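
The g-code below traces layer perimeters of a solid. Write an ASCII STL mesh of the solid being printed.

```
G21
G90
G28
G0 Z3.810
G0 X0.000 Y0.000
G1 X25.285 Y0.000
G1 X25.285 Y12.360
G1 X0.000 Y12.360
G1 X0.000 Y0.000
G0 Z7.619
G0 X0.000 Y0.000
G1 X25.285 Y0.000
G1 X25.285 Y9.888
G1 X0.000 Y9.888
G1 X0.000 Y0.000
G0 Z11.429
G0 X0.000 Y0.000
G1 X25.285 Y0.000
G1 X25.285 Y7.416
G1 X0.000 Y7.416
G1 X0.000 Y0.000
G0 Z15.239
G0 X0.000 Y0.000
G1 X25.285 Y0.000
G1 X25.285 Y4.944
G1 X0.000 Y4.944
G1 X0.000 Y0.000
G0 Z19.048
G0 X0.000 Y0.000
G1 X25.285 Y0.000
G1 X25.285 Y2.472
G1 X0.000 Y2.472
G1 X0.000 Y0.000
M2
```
solid part
  facet normal 0.0000 0.0000 -1.0000
    outer loop
      vertex 25.285 14.832 0.000
      vertex 25.285 0.000 0.000
      vertex 0.000 0.000 0.000
    endloop
  endfacet
  facet normal 0.0000 0.0000 -1.0000
    outer loop
      vertex 0.000 14.832 0.000
      vertex 25.285 14.832 0.000
      vertex 0.000 0.000 0.000
    endloop
  endfacet
  facet normal 0.0000 -1.0000 0.0000
    outer loop
      vertex 0.000 0.000 0.000
      vertex 25.285 0.000 0.000
      vertex 25.285 0.000 22.858
    endloop
  endfacet
  facet normal 0.0000 -1.0000 0.0000
    outer loop
      vertex 0.000 0.000 0.000
      vertex 25.285 0.000 22.858
      vertex 0.000 0.000 22.858
    endloop
  endfacet
  facet normal 0.0000 0.8389 0.5443
    outer loop
      vertex 0.000 0.000 22.858
      vertex 25.285 0.000 22.858
      vertex 25.285 14.832 0.000
    endloop
  endfacet
  facet normal 0.0000 0.8389 0.5443
    outer loop
      vertex 0.000 0.000 22.858
      vertex 25.285 14.832 0.000
      vertex 0.000 14.832 0.000
    endloop
  endfacet
  facet normal -1.0000 0.0000 0.0000
    outer loop
      vertex 0.000 0.000 22.858
      vertex 0.000 14.832 0.000
      vertex 0.000 0.000 0.000
    endloop
  endfacet
  facet normal 1.0000 0.0000 0.0000
    outer loop
      vertex 25.285 0.000 0.000
      vertex 25.285 14.832 0.000
      vertex 25.285 0.000 22.858
    endloop
  endfacet
endsolid part

The G0 Z moves step by Δz≈3.810 mm. The G1 loops shrink linearly with z, so the solid tapers from its base footprint up to z≈22.9. Closing with a flat bottom cap and the tapered top and triangulating gives 8 facets — a wedge (ramp): 25.3 × 14.8 mm base, rising to 22.9 mm along the y=0 edge and sloping linearly to z=0 at y=14.8.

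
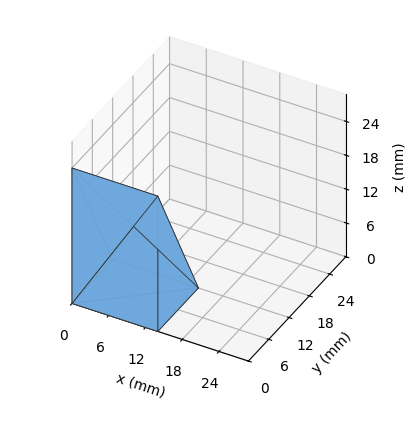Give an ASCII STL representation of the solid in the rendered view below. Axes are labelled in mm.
Reading the render: the shape is a wedge (ramp): 14 × 12 mm base, rising to 24 mm along the y=0 edge and sloping linearly to z=0 at y=12 (dimensions read to the nearest mm from the axis ticks). For the STL, each face is triangulated and given an outward normal.

solid part
  facet normal 0.0000 0.0000 -1.0000
    outer loop
      vertex 14.0 12.0 0.0
      vertex 14.0 0.0 0.0
      vertex 0.0 0.0 0.0
    endloop
  endfacet
  facet normal 0.0000 0.0000 -1.0000
    outer loop
      vertex 0.0 12.0 0.0
      vertex 14.0 12.0 0.0
      vertex 0.0 0.0 0.0
    endloop
  endfacet
  facet normal 0.0000 -1.0000 0.0000
    outer loop
      vertex 0.0 0.0 0.0
      vertex 14.0 0.0 0.0
      vertex 14.0 0.0 24.0
    endloop
  endfacet
  facet normal 0.0000 -1.0000 0.0000
    outer loop
      vertex 0.0 0.0 0.0
      vertex 14.0 0.0 24.0
      vertex 0.0 0.0 24.0
    endloop
  endfacet
  facet normal 0.0000 0.8944 0.4472
    outer loop
      vertex 0.0 0.0 24.0
      vertex 14.0 0.0 24.0
      vertex 14.0 12.0 0.0
    endloop
  endfacet
  facet normal 0.0000 0.8944 0.4472
    outer loop
      vertex 0.0 0.0 24.0
      vertex 14.0 12.0 0.0
      vertex 0.0 12.0 0.0
    endloop
  endfacet
  facet normal -1.0000 0.0000 0.0000
    outer loop
      vertex 0.0 0.0 24.0
      vertex 0.0 12.0 0.0
      vertex 0.0 0.0 0.0
    endloop
  endfacet
  facet normal 1.0000 0.0000 0.0000
    outer loop
      vertex 14.0 0.0 0.0
      vertex 14.0 12.0 0.0
      vertex 14.0 0.0 24.0
    endloop
  endfacet
endsolid part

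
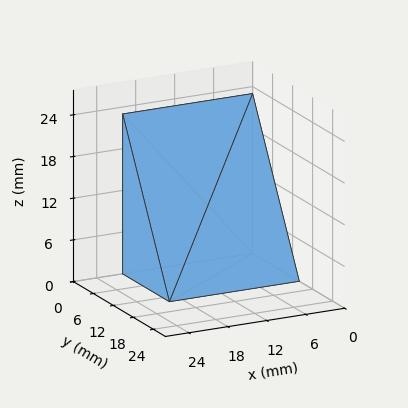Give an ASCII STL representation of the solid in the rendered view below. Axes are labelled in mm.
Reading the render: the shape is a wedge (ramp): 20 × 14 mm base, rising to 23 mm along the y=0 edge and sloping linearly to z=0 at y=14 (dimensions read to the nearest mm from the axis ticks). For the STL, each face is triangulated and given an outward normal.

solid part
  facet normal 0.0000 0.0000 -1.0000
    outer loop
      vertex 20.0 14.0 0.0
      vertex 20.0 0.0 0.0
      vertex 0.0 0.0 0.0
    endloop
  endfacet
  facet normal 0.0000 0.0000 -1.0000
    outer loop
      vertex 0.0 14.0 0.0
      vertex 20.0 14.0 0.0
      vertex 0.0 0.0 0.0
    endloop
  endfacet
  facet normal 0.0000 -1.0000 0.0000
    outer loop
      vertex 0.0 0.0 0.0
      vertex 20.0 0.0 0.0
      vertex 20.0 0.0 23.0
    endloop
  endfacet
  facet normal 0.0000 -1.0000 0.0000
    outer loop
      vertex 0.0 0.0 0.0
      vertex 20.0 0.0 23.0
      vertex 0.0 0.0 23.0
    endloop
  endfacet
  facet normal 0.0000 0.8542 0.5199
    outer loop
      vertex 0.0 0.0 23.0
      vertex 20.0 0.0 23.0
      vertex 20.0 14.0 0.0
    endloop
  endfacet
  facet normal 0.0000 0.8542 0.5199
    outer loop
      vertex 0.0 0.0 23.0
      vertex 20.0 14.0 0.0
      vertex 0.0 14.0 0.0
    endloop
  endfacet
  facet normal -1.0000 0.0000 0.0000
    outer loop
      vertex 0.0 0.0 23.0
      vertex 0.0 14.0 0.0
      vertex 0.0 0.0 0.0
    endloop
  endfacet
  facet normal 1.0000 0.0000 0.0000
    outer loop
      vertex 20.0 0.0 0.0
      vertex 20.0 14.0 0.0
      vertex 20.0 0.0 23.0
    endloop
  endfacet
endsolid part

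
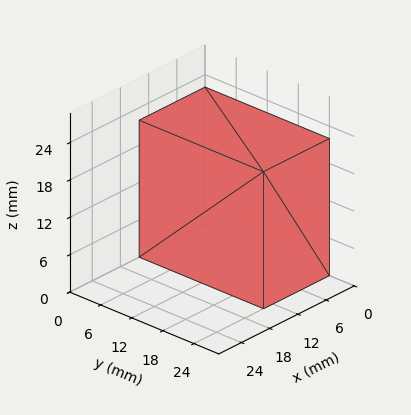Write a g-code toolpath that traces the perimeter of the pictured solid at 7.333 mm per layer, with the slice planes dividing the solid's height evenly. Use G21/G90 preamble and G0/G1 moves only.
Reading the render: the shape is a rectangular box, roughly 14 × 24 mm footprint and 22 mm tall (dimensions read to the nearest mm from the axis ticks). For the g-code, the solid's height is divided into equal slices at the stated Δz and each level perimeter traced with G1 moves after a G0 lift.

; perimeter-only toolpath
G21 ; units = mm
G90 ; absolute positioning
G28 ; home
; layer 1
G0 Z7.333
G0 X0.000 Y0.000
G1 X14.000 Y0.000
G1 X14.000 Y24.000
G1 X0.000 Y24.000
G1 X0.000 Y0.000
; layer 2
G0 Z14.667
G0 X0.000 Y0.000
G1 X14.000 Y0.000
G1 X14.000 Y24.000
G1 X0.000 Y24.000
G1 X0.000 Y0.000
; layer 3
G0 Z22.000
G0 X0.000 Y0.000
G1 X14.000 Y0.000
G1 X14.000 Y24.000
G1 X0.000 Y24.000
G1 X0.000 Y0.000
M2 ; end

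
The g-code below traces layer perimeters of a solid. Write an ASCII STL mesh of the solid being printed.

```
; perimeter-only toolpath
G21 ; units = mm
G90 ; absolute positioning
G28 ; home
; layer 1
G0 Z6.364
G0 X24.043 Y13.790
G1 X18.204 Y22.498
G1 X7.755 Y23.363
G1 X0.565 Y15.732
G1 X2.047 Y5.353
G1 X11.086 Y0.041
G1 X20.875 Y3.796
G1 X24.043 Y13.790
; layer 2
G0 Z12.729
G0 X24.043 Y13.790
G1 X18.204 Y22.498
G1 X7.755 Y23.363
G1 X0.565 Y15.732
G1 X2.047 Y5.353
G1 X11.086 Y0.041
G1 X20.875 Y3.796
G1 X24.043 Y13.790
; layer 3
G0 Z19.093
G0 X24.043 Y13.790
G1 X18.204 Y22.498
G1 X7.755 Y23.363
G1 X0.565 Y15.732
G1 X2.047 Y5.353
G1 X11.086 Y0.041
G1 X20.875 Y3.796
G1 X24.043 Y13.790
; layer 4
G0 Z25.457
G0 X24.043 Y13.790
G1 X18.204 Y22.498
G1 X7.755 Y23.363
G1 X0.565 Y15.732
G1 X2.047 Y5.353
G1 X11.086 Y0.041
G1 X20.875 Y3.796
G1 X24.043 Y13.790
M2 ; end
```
solid part
  facet normal 0.0000 0.0000 -1.0000
    outer loop
      vertex 7.755 23.363 0.000
      vertex 18.204 22.498 0.000
      vertex 24.043 13.790 0.000
    endloop
  endfacet
  facet normal 0.0000 0.0000 -1.0000
    outer loop
      vertex 0.565 15.732 0.000
      vertex 7.755 23.363 0.000
      vertex 24.043 13.790 0.000
    endloop
  endfacet
  facet normal 0.0000 0.0000 -1.0000
    outer loop
      vertex 2.047 5.353 0.000
      vertex 0.565 15.732 0.000
      vertex 24.043 13.790 0.000
    endloop
  endfacet
  facet normal 0.0000 0.0000 -1.0000
    outer loop
      vertex 11.086 0.041 0.000
      vertex 2.047 5.353 0.000
      vertex 24.043 13.790 0.000
    endloop
  endfacet
  facet normal 0.0000 0.0000 -1.0000
    outer loop
      vertex 20.875 3.796 0.000
      vertex 11.086 0.041 0.000
      vertex 24.043 13.790 0.000
    endloop
  endfacet
  facet normal 0.0000 0.0000 1.0000
    outer loop
      vertex 24.043 13.790 25.457
      vertex 18.204 22.498 25.457
      vertex 7.755 23.363 25.457
    endloop
  endfacet
  facet normal 0.0000 0.0000 1.0000
    outer loop
      vertex 24.043 13.790 25.457
      vertex 7.755 23.363 25.457
      vertex 0.565 15.732 25.457
    endloop
  endfacet
  facet normal 0.0000 0.0000 1.0000
    outer loop
      vertex 24.043 13.790 25.457
      vertex 0.565 15.732 25.457
      vertex 2.047 5.353 25.457
    endloop
  endfacet
  facet normal 0.0000 0.0000 1.0000
    outer loop
      vertex 24.043 13.790 25.457
      vertex 2.047 5.353 25.457
      vertex 11.086 0.041 25.457
    endloop
  endfacet
  facet normal 0.0000 0.0000 1.0000
    outer loop
      vertex 24.043 13.790 25.457
      vertex 11.086 0.041 25.457
      vertex 20.875 3.796 25.457
    endloop
  endfacet
  facet normal 0.8306 0.5569 0.0000
    outer loop
      vertex 24.043 13.790 0.000
      vertex 18.204 22.498 0.000
      vertex 18.204 22.498 25.457
    endloop
  endfacet
  facet normal 0.8306 0.5569 0.0000
    outer loop
      vertex 24.043 13.790 0.000
      vertex 18.204 22.498 25.457
      vertex 24.043 13.790 25.457
    endloop
  endfacet
  facet normal 0.0825 0.9966 0.0000
    outer loop
      vertex 18.204 22.498 0.000
      vertex 7.755 23.363 0.000
      vertex 7.755 23.363 25.457
    endloop
  endfacet
  facet normal 0.0825 0.9966 0.0000
    outer loop
      vertex 18.204 22.498 0.000
      vertex 7.755 23.363 25.457
      vertex 18.204 22.498 25.457
    endloop
  endfacet
  facet normal -0.7278 0.6858 0.0000
    outer loop
      vertex 7.755 23.363 0.000
      vertex 0.565 15.732 0.000
      vertex 0.565 15.732 25.457
    endloop
  endfacet
  facet normal -0.7278 0.6858 0.0000
    outer loop
      vertex 7.755 23.363 0.000
      vertex 0.565 15.732 25.457
      vertex 7.755 23.363 25.457
    endloop
  endfacet
  facet normal -0.9900 -0.1414 0.0000
    outer loop
      vertex 0.565 15.732 0.000
      vertex 2.047 5.353 0.000
      vertex 2.047 5.353 25.457
    endloop
  endfacet
  facet normal -0.9900 -0.1414 0.0000
    outer loop
      vertex 0.565 15.732 0.000
      vertex 2.047 5.353 25.457
      vertex 0.565 15.732 25.457
    endloop
  endfacet
  facet normal -0.5067 -0.8621 0.0000
    outer loop
      vertex 2.047 5.353 0.000
      vertex 11.086 0.041 0.000
      vertex 11.086 0.041 25.457
    endloop
  endfacet
  facet normal -0.5067 -0.8621 0.0000
    outer loop
      vertex 2.047 5.353 0.000
      vertex 11.086 0.041 25.457
      vertex 2.047 5.353 25.457
    endloop
  endfacet
  facet normal 0.3581 -0.9337 0.0000
    outer loop
      vertex 11.086 0.041 0.000
      vertex 20.875 3.796 0.000
      vertex 20.875 3.796 25.457
    endloop
  endfacet
  facet normal 0.3581 -0.9337 0.0000
    outer loop
      vertex 11.086 0.041 0.000
      vertex 20.875 3.796 25.457
      vertex 11.086 0.041 25.457
    endloop
  endfacet
  facet normal 0.9533 -0.3022 0.0000
    outer loop
      vertex 20.875 3.796 0.000
      vertex 24.043 13.790 0.000
      vertex 24.043 13.790 25.457
    endloop
  endfacet
  facet normal 0.9533 -0.3022 0.0000
    outer loop
      vertex 20.875 3.796 0.000
      vertex 24.043 13.790 25.457
      vertex 20.875 3.796 25.457
    endloop
  endfacet
endsolid part

The G0 Z moves step by Δz≈6.364 mm. Every layer's G1 loop is the same polygon, so the solid is a straight extrusion of it from z=0 to z≈25.5. Closing with flat bottom and top caps and triangulating gives 24 facets — a regular 7-sided prism (a cylinder approximated with 7 flat sides), circumscribed radius ≈ 12.1 mm, height ≈ 25.5 mm.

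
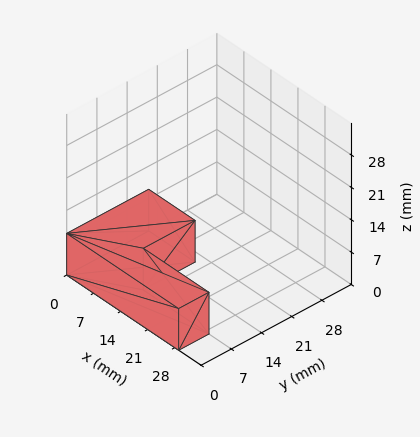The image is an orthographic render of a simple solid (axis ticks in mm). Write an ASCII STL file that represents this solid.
Reading the render: the shape is an L-shaped prism: outer 29 × 19 mm, arm thicknesses ≈ 7 mm (horizontal) and 12 mm (vertical), extruded 9 mm in z (dimensions read to the nearest mm from the axis ticks). For the STL, each face is triangulated and given an outward normal.

solid part
  facet normal 0.0000 0.0000 -1.0000
    outer loop
      vertex 29.00 7.00 0.00
      vertex 29.00 0.00 0.00
      vertex 0.00 0.00 0.00
    endloop
  endfacet
  facet normal 0.0000 0.0000 -1.0000
    outer loop
      vertex 12.00 7.00 0.00
      vertex 29.00 7.00 0.00
      vertex 0.00 0.00 0.00
    endloop
  endfacet
  facet normal 0.0000 0.0000 -1.0000
    outer loop
      vertex 12.00 19.00 0.00
      vertex 12.00 7.00 0.00
      vertex 0.00 0.00 0.00
    endloop
  endfacet
  facet normal 0.0000 0.0000 -1.0000
    outer loop
      vertex 0.00 19.00 0.00
      vertex 12.00 19.00 0.00
      vertex 0.00 0.00 0.00
    endloop
  endfacet
  facet normal 0.0000 0.0000 1.0000
    outer loop
      vertex 0.00 0.00 9.00
      vertex 29.00 0.00 9.00
      vertex 29.00 7.00 9.00
    endloop
  endfacet
  facet normal 0.0000 0.0000 1.0000
    outer loop
      vertex 0.00 0.00 9.00
      vertex 29.00 7.00 9.00
      vertex 12.00 7.00 9.00
    endloop
  endfacet
  facet normal 0.0000 0.0000 1.0000
    outer loop
      vertex 0.00 0.00 9.00
      vertex 12.00 7.00 9.00
      vertex 12.00 19.00 9.00
    endloop
  endfacet
  facet normal 0.0000 0.0000 1.0000
    outer loop
      vertex 0.00 0.00 9.00
      vertex 12.00 19.00 9.00
      vertex 0.00 19.00 9.00
    endloop
  endfacet
  facet normal 0.0000 -1.0000 0.0000
    outer loop
      vertex 0.00 0.00 0.00
      vertex 29.00 0.00 0.00
      vertex 29.00 0.00 9.00
    endloop
  endfacet
  facet normal 0.0000 -1.0000 0.0000
    outer loop
      vertex 0.00 0.00 0.00
      vertex 29.00 0.00 9.00
      vertex 0.00 0.00 9.00
    endloop
  endfacet
  facet normal 1.0000 0.0000 0.0000
    outer loop
      vertex 29.00 0.00 0.00
      vertex 29.00 7.00 0.00
      vertex 29.00 7.00 9.00
    endloop
  endfacet
  facet normal 1.0000 0.0000 0.0000
    outer loop
      vertex 29.00 0.00 0.00
      vertex 29.00 7.00 9.00
      vertex 29.00 0.00 9.00
    endloop
  endfacet
  facet normal 0.0000 1.0000 0.0000
    outer loop
      vertex 29.00 7.00 0.00
      vertex 12.00 7.00 0.00
      vertex 12.00 7.00 9.00
    endloop
  endfacet
  facet normal 0.0000 1.0000 0.0000
    outer loop
      vertex 29.00 7.00 0.00
      vertex 12.00 7.00 9.00
      vertex 29.00 7.00 9.00
    endloop
  endfacet
  facet normal 1.0000 0.0000 0.0000
    outer loop
      vertex 12.00 7.00 0.00
      vertex 12.00 19.00 0.00
      vertex 12.00 19.00 9.00
    endloop
  endfacet
  facet normal 1.0000 0.0000 0.0000
    outer loop
      vertex 12.00 7.00 0.00
      vertex 12.00 19.00 9.00
      vertex 12.00 7.00 9.00
    endloop
  endfacet
  facet normal 0.0000 1.0000 0.0000
    outer loop
      vertex 12.00 19.00 0.00
      vertex 0.00 19.00 0.00
      vertex 0.00 19.00 9.00
    endloop
  endfacet
  facet normal 0.0000 1.0000 0.0000
    outer loop
      vertex 12.00 19.00 0.00
      vertex 0.00 19.00 9.00
      vertex 12.00 19.00 9.00
    endloop
  endfacet
  facet normal -1.0000 0.0000 0.0000
    outer loop
      vertex 0.00 19.00 0.00
      vertex 0.00 0.00 0.00
      vertex 0.00 0.00 9.00
    endloop
  endfacet
  facet normal -1.0000 0.0000 0.0000
    outer loop
      vertex 0.00 19.00 0.00
      vertex 0.00 0.00 9.00
      vertex 0.00 19.00 9.00
    endloop
  endfacet
endsolid part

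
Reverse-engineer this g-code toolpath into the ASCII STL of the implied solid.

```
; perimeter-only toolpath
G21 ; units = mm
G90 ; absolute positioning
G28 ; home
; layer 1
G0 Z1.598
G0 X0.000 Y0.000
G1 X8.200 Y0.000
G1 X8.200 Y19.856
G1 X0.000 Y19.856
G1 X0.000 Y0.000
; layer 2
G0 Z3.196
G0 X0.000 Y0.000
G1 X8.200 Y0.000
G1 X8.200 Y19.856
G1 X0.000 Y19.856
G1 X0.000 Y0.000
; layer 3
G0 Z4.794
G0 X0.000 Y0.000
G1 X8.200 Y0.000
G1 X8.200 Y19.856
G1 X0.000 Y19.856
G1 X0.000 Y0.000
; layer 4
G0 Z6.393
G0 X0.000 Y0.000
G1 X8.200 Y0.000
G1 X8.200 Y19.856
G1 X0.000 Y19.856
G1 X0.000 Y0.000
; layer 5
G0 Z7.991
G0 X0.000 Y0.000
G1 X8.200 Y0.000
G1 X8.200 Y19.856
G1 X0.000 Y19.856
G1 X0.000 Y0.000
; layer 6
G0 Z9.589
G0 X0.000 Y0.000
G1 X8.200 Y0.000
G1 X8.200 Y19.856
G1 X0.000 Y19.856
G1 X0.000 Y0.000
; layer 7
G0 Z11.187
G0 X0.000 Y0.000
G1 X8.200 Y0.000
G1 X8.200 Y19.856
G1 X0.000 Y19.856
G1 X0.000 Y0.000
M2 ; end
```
solid part
  facet normal 0.0000 0.0000 -1.0000
    outer loop
      vertex 8.200 19.856 0.000
      vertex 8.200 0.000 0.000
      vertex 0.000 0.000 0.000
    endloop
  endfacet
  facet normal 0.0000 0.0000 -1.0000
    outer loop
      vertex 0.000 19.856 0.000
      vertex 8.200 19.856 0.000
      vertex 0.000 0.000 0.000
    endloop
  endfacet
  facet normal 0.0000 0.0000 1.0000
    outer loop
      vertex 0.000 0.000 11.187
      vertex 8.200 0.000 11.187
      vertex 8.200 19.856 11.187
    endloop
  endfacet
  facet normal 0.0000 0.0000 1.0000
    outer loop
      vertex 0.000 0.000 11.187
      vertex 8.200 19.856 11.187
      vertex 0.000 19.856 11.187
    endloop
  endfacet
  facet normal 0.0000 -1.0000 0.0000
    outer loop
      vertex 0.000 0.000 0.000
      vertex 8.200 0.000 0.000
      vertex 8.200 0.000 11.187
    endloop
  endfacet
  facet normal 0.0000 -1.0000 0.0000
    outer loop
      vertex 0.000 0.000 0.000
      vertex 8.200 0.000 11.187
      vertex 0.000 0.000 11.187
    endloop
  endfacet
  facet normal 0.0000 1.0000 0.0000
    outer loop
      vertex 8.200 19.856 11.187
      vertex 8.200 19.856 0.000
      vertex 0.000 19.856 0.000
    endloop
  endfacet
  facet normal 0.0000 1.0000 0.0000
    outer loop
      vertex 0.000 19.856 11.187
      vertex 8.200 19.856 11.187
      vertex 0.000 19.856 0.000
    endloop
  endfacet
  facet normal -1.0000 0.0000 0.0000
    outer loop
      vertex 0.000 19.856 11.187
      vertex 0.000 19.856 0.000
      vertex 0.000 0.000 0.000
    endloop
  endfacet
  facet normal -1.0000 0.0000 0.0000
    outer loop
      vertex 0.000 0.000 11.187
      vertex 0.000 19.856 11.187
      vertex 0.000 0.000 0.000
    endloop
  endfacet
  facet normal 1.0000 0.0000 0.0000
    outer loop
      vertex 8.200 0.000 0.000
      vertex 8.200 19.856 0.000
      vertex 8.200 19.856 11.187
    endloop
  endfacet
  facet normal 1.0000 0.0000 0.0000
    outer loop
      vertex 8.200 0.000 0.000
      vertex 8.200 19.856 11.187
      vertex 8.200 0.000 11.187
    endloop
  endfacet
endsolid part

The G0 Z moves step by Δz≈1.598 mm. Every layer's G1 loop is the same polygon, so the solid is a straight extrusion of it from z=0 to z≈11.2. Closing with flat bottom and top caps and triangulating gives 12 facets — a rectangular box, roughly 8.2 × 19.9 mm footprint and 11.2 mm tall.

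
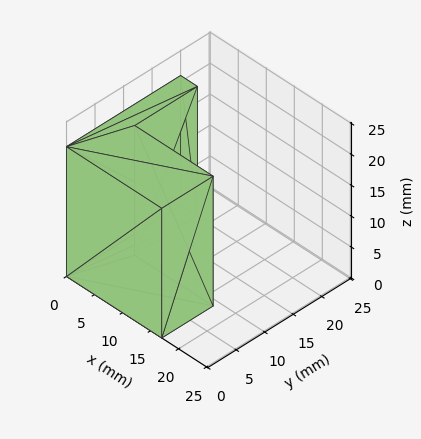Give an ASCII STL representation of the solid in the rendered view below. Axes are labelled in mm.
Reading the render: the shape is an L-shaped prism: outer 17 × 20 mm, arm thicknesses ≈ 9 mm (horizontal) and 3 mm (vertical), extruded 21 mm in z (dimensions read to the nearest mm from the axis ticks). For the STL, each face is triangulated and given an outward normal.

solid part
  facet normal 0.0000 0.0000 -1.0000
    outer loop
      vertex 17.0 9.0 0.0
      vertex 17.0 0.0 0.0
      vertex 0.0 0.0 0.0
    endloop
  endfacet
  facet normal 0.0000 0.0000 -1.0000
    outer loop
      vertex 3.0 9.0 0.0
      vertex 17.0 9.0 0.0
      vertex 0.0 0.0 0.0
    endloop
  endfacet
  facet normal 0.0000 0.0000 -1.0000
    outer loop
      vertex 3.0 20.0 0.0
      vertex 3.0 9.0 0.0
      vertex 0.0 0.0 0.0
    endloop
  endfacet
  facet normal 0.0000 0.0000 -1.0000
    outer loop
      vertex 0.0 20.0 0.0
      vertex 3.0 20.0 0.0
      vertex 0.0 0.0 0.0
    endloop
  endfacet
  facet normal 0.0000 0.0000 1.0000
    outer loop
      vertex 0.0 0.0 21.0
      vertex 17.0 0.0 21.0
      vertex 17.0 9.0 21.0
    endloop
  endfacet
  facet normal 0.0000 0.0000 1.0000
    outer loop
      vertex 0.0 0.0 21.0
      vertex 17.0 9.0 21.0
      vertex 3.0 9.0 21.0
    endloop
  endfacet
  facet normal 0.0000 0.0000 1.0000
    outer loop
      vertex 0.0 0.0 21.0
      vertex 3.0 9.0 21.0
      vertex 3.0 20.0 21.0
    endloop
  endfacet
  facet normal 0.0000 0.0000 1.0000
    outer loop
      vertex 0.0 0.0 21.0
      vertex 3.0 20.0 21.0
      vertex 0.0 20.0 21.0
    endloop
  endfacet
  facet normal 0.0000 -1.0000 0.0000
    outer loop
      vertex 0.0 0.0 0.0
      vertex 17.0 0.0 0.0
      vertex 17.0 0.0 21.0
    endloop
  endfacet
  facet normal 0.0000 -1.0000 0.0000
    outer loop
      vertex 0.0 0.0 0.0
      vertex 17.0 0.0 21.0
      vertex 0.0 0.0 21.0
    endloop
  endfacet
  facet normal 1.0000 0.0000 0.0000
    outer loop
      vertex 17.0 0.0 0.0
      vertex 17.0 9.0 0.0
      vertex 17.0 9.0 21.0
    endloop
  endfacet
  facet normal 1.0000 0.0000 0.0000
    outer loop
      vertex 17.0 0.0 0.0
      vertex 17.0 9.0 21.0
      vertex 17.0 0.0 21.0
    endloop
  endfacet
  facet normal 0.0000 1.0000 0.0000
    outer loop
      vertex 17.0 9.0 0.0
      vertex 3.0 9.0 0.0
      vertex 3.0 9.0 21.0
    endloop
  endfacet
  facet normal 0.0000 1.0000 0.0000
    outer loop
      vertex 17.0 9.0 0.0
      vertex 3.0 9.0 21.0
      vertex 17.0 9.0 21.0
    endloop
  endfacet
  facet normal 1.0000 0.0000 0.0000
    outer loop
      vertex 3.0 9.0 0.0
      vertex 3.0 20.0 0.0
      vertex 3.0 20.0 21.0
    endloop
  endfacet
  facet normal 1.0000 0.0000 0.0000
    outer loop
      vertex 3.0 9.0 0.0
      vertex 3.0 20.0 21.0
      vertex 3.0 9.0 21.0
    endloop
  endfacet
  facet normal 0.0000 1.0000 0.0000
    outer loop
      vertex 3.0 20.0 0.0
      vertex 0.0 20.0 0.0
      vertex 0.0 20.0 21.0
    endloop
  endfacet
  facet normal 0.0000 1.0000 0.0000
    outer loop
      vertex 3.0 20.0 0.0
      vertex 0.0 20.0 21.0
      vertex 3.0 20.0 21.0
    endloop
  endfacet
  facet normal -1.0000 0.0000 0.0000
    outer loop
      vertex 0.0 20.0 0.0
      vertex 0.0 0.0 0.0
      vertex 0.0 0.0 21.0
    endloop
  endfacet
  facet normal -1.0000 0.0000 0.0000
    outer loop
      vertex 0.0 20.0 0.0
      vertex 0.0 0.0 21.0
      vertex 0.0 20.0 21.0
    endloop
  endfacet
endsolid part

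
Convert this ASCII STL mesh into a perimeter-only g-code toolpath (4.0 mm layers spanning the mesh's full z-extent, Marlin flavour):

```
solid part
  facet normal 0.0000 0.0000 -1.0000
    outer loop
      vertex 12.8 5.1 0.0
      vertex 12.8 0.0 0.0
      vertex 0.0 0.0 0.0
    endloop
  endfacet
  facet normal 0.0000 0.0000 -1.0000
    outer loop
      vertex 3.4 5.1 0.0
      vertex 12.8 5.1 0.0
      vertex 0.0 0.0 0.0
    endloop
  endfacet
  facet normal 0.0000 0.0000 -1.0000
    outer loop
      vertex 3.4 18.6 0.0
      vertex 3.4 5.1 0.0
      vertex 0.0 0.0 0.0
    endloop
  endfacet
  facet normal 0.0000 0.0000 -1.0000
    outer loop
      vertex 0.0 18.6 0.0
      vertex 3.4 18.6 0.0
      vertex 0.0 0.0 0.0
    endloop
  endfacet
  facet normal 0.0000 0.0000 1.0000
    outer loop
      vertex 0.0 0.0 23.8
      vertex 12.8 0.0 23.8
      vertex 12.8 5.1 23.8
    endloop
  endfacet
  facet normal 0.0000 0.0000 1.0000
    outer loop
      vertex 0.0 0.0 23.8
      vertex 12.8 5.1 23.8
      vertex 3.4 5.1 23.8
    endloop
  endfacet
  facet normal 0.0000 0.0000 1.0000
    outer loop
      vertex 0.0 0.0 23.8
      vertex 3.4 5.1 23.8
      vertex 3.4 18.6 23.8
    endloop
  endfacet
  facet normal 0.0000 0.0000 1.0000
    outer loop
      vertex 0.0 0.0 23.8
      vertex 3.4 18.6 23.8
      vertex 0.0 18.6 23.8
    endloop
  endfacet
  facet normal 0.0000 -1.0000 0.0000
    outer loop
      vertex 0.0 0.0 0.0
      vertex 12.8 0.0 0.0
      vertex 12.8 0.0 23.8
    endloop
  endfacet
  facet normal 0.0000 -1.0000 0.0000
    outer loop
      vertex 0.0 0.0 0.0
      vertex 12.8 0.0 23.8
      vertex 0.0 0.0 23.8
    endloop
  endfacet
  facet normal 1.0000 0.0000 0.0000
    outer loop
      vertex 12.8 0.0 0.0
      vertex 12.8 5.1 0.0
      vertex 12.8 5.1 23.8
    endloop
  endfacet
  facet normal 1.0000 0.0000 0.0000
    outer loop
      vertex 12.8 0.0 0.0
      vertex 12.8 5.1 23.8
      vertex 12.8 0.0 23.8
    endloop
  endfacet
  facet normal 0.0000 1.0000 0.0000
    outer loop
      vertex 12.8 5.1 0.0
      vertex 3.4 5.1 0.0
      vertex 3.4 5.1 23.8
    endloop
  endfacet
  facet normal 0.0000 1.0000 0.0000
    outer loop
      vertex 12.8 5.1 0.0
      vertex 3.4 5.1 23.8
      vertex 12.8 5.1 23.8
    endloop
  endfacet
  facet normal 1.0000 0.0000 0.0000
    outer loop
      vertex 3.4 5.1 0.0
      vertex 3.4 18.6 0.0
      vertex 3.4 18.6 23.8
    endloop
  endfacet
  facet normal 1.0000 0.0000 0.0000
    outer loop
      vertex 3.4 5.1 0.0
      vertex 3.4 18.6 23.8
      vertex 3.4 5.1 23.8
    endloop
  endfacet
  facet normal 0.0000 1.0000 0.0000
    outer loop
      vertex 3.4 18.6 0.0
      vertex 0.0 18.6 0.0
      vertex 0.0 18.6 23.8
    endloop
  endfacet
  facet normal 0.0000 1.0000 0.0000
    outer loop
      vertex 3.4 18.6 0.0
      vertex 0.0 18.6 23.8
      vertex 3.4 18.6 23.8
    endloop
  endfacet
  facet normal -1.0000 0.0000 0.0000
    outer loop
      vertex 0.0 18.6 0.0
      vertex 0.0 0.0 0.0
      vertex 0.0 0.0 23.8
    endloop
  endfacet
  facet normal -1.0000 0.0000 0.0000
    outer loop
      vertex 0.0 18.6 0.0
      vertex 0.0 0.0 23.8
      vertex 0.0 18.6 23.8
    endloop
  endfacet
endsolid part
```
; perimeter-only toolpath
G21 ; units = mm
G90 ; absolute positioning
G28 ; home
; layer 1
G0 Z4.0
G0 X0.0 Y0.0
G1 X12.8 Y0.0
G1 X12.8 Y5.1
G1 X3.4 Y5.1
G1 X3.4 Y18.6
G1 X0.0 Y18.6
G1 X0.0 Y0.0
; layer 2
G0 Z7.9
G0 X0.0 Y0.0
G1 X12.8 Y0.0
G1 X12.8 Y5.1
G1 X3.4 Y5.1
G1 X3.4 Y18.6
G1 X0.0 Y18.6
G1 X0.0 Y0.0
; layer 3
G0 Z11.9
G0 X0.0 Y0.0
G1 X12.8 Y0.0
G1 X12.8 Y5.1
G1 X3.4 Y5.1
G1 X3.4 Y18.6
G1 X0.0 Y18.6
G1 X0.0 Y0.0
; layer 4
G0 Z15.9
G0 X0.0 Y0.0
G1 X12.8 Y0.0
G1 X12.8 Y5.1
G1 X3.4 Y5.1
G1 X3.4 Y18.6
G1 X0.0 Y18.6
G1 X0.0 Y0.0
; layer 5
G0 Z19.8
G0 X0.0 Y0.0
G1 X12.8 Y0.0
G1 X12.8 Y5.1
G1 X3.4 Y5.1
G1 X3.4 Y18.6
G1 X0.0 Y18.6
G1 X0.0 Y0.0
; layer 6
G0 Z23.8
G0 X0.0 Y0.0
G1 X12.8 Y0.0
G1 X12.8 Y5.1
G1 X3.4 Y5.1
G1 X3.4 Y18.6
G1 X0.0 Y18.6
G1 X0.0 Y0.0
M2 ; end

The solid is an L-shaped prism: outer 12.8 × 18.6 mm, arm thicknesses ≈ 5.1 mm (horizontal) and 3.4 mm (vertical), extruded 23.8 mm in z. Slicing at Δz = 4.0 mm — 6 equal slices spanning the solid's height, so layer i sits at z = i·h/6 — gives 6 non-empty perimeters. Each is a 6-segment closed polygon; G0 lifts to the layer z and rapids to the start vertex, then G1 traces the edges.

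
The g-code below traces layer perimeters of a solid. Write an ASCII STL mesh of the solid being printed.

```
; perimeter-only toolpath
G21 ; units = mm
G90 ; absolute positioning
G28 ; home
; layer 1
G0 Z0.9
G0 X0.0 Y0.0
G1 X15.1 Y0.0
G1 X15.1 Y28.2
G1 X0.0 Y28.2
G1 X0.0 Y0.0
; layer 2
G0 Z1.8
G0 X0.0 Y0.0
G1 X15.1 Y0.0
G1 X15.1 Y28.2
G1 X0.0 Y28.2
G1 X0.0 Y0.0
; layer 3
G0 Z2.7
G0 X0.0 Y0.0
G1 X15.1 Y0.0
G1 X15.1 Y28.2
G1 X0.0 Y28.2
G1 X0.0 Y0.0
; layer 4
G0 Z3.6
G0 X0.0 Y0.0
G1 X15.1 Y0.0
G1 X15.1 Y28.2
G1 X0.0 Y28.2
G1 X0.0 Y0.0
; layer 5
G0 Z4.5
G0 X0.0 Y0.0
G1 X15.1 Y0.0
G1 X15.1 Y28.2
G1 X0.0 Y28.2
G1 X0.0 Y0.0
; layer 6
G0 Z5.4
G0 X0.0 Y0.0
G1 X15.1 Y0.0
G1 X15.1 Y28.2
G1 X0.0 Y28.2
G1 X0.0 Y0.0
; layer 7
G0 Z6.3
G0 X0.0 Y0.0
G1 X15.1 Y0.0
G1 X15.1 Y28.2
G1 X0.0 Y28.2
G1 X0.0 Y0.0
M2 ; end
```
solid part
  facet normal 0.0000 0.0000 -1.0000
    outer loop
      vertex 15.1 28.2 0.0
      vertex 15.1 0.0 0.0
      vertex 0.0 0.0 0.0
    endloop
  endfacet
  facet normal 0.0000 0.0000 -1.0000
    outer loop
      vertex 0.0 28.2 0.0
      vertex 15.1 28.2 0.0
      vertex 0.0 0.0 0.0
    endloop
  endfacet
  facet normal 0.0000 0.0000 1.0000
    outer loop
      vertex 0.0 0.0 6.3
      vertex 15.1 0.0 6.3
      vertex 15.1 28.2 6.3
    endloop
  endfacet
  facet normal 0.0000 0.0000 1.0000
    outer loop
      vertex 0.0 0.0 6.3
      vertex 15.1 28.2 6.3
      vertex 0.0 28.2 6.3
    endloop
  endfacet
  facet normal 0.0000 -1.0000 0.0000
    outer loop
      vertex 0.0 0.0 0.0
      vertex 15.1 0.0 0.0
      vertex 15.1 0.0 6.3
    endloop
  endfacet
  facet normal 0.0000 -1.0000 0.0000
    outer loop
      vertex 0.0 0.0 0.0
      vertex 15.1 0.0 6.3
      vertex 0.0 0.0 6.3
    endloop
  endfacet
  facet normal 0.0000 1.0000 0.0000
    outer loop
      vertex 15.1 28.2 6.3
      vertex 15.1 28.2 0.0
      vertex 0.0 28.2 0.0
    endloop
  endfacet
  facet normal 0.0000 1.0000 0.0000
    outer loop
      vertex 0.0 28.2 6.3
      vertex 15.1 28.2 6.3
      vertex 0.0 28.2 0.0
    endloop
  endfacet
  facet normal -1.0000 0.0000 0.0000
    outer loop
      vertex 0.0 28.2 6.3
      vertex 0.0 28.2 0.0
      vertex 0.0 0.0 0.0
    endloop
  endfacet
  facet normal -1.0000 0.0000 0.0000
    outer loop
      vertex 0.0 0.0 6.3
      vertex 0.0 28.2 6.3
      vertex 0.0 0.0 0.0
    endloop
  endfacet
  facet normal 1.0000 0.0000 0.0000
    outer loop
      vertex 15.1 0.0 0.0
      vertex 15.1 28.2 0.0
      vertex 15.1 28.2 6.3
    endloop
  endfacet
  facet normal 1.0000 0.0000 0.0000
    outer loop
      vertex 15.1 0.0 0.0
      vertex 15.1 28.2 6.3
      vertex 15.1 0.0 6.3
    endloop
  endfacet
endsolid part

The G0 Z moves step by Δz≈0.9 mm. Every layer's G1 loop is the same polygon, so the solid is a straight extrusion of it from z=0 to z≈6.3. Closing with flat bottom and top caps and triangulating gives 12 facets — a rectangular box, roughly 15.1 × 28.2 mm footprint and 6.3 mm tall.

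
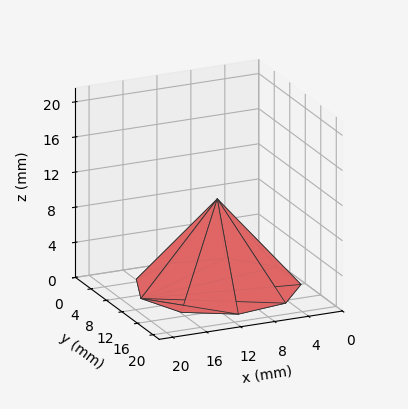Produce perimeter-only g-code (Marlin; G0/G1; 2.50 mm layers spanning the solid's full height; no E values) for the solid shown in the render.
Reading the render: the shape is a regular 9-sided pyramid, base circumscribed radius ≈ 9 mm, apex at z ≈ 10 mm (dimensions read to the nearest mm from the axis ticks). For the g-code, the solid's height is divided into equal slices at the stated Δz and each level perimeter traced with G1 moves after a G0 lift.

; perimeter-only toolpath
G21 ; units = mm
G90 ; absolute positioning
G28 ; home
; layer 1
G0 Z2.50
G0 X15.75 Y9.00
G1 X14.17 Y13.34
G1 X10.17 Y15.64
G1 X5.62 Y14.84
G1 X2.66 Y11.31
G1 X2.66 Y6.69
G1 X5.62 Y3.16
G1 X10.17 Y2.35
G1 X14.17 Y4.66
G1 X15.75 Y9.00
; layer 2
G0 Z5.00
G0 X13.50 Y9.00
G1 X12.45 Y11.89
G1 X9.78 Y13.43
G1 X6.75 Y12.89
G1 X4.77 Y10.54
G1 X4.77 Y7.46
G1 X6.75 Y5.11
G1 X9.78 Y4.57
G1 X12.45 Y6.11
G1 X13.50 Y9.00
; layer 3
G0 Z7.50
G0 X11.25 Y9.00
G1 X10.72 Y10.45
G1 X9.39 Y11.21
G1 X7.88 Y10.95
G1 X6.88 Y9.77
G1 X6.88 Y8.23
G1 X7.88 Y7.05
G1 X9.39 Y6.79
G1 X10.72 Y7.55
G1 X11.25 Y9.00
M2 ; end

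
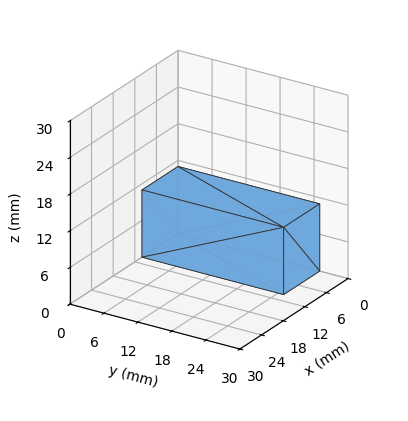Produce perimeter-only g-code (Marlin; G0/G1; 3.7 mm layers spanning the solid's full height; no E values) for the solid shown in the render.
Reading the render: the shape is a rectangular box, roughly 10 × 25 mm footprint and 11 mm tall (dimensions read to the nearest mm from the axis ticks). For the g-code, the solid's height is divided into equal slices at the stated Δz and each level perimeter traced with G1 moves after a G0 lift.

; perimeter-only toolpath
G21 ; units = mm
G90 ; absolute positioning
G28 ; home
; layer 1
G0 Z3.7
G0 X0.0 Y0.0
G1 X10.0 Y0.0
G1 X10.0 Y25.0
G1 X0.0 Y25.0
G1 X0.0 Y0.0
; layer 2
G0 Z7.3
G0 X0.0 Y0.0
G1 X10.0 Y0.0
G1 X10.0 Y25.0
G1 X0.0 Y25.0
G1 X0.0 Y0.0
; layer 3
G0 Z11.0
G0 X0.0 Y0.0
G1 X10.0 Y0.0
G1 X10.0 Y25.0
G1 X0.0 Y25.0
G1 X0.0 Y0.0
M2 ; end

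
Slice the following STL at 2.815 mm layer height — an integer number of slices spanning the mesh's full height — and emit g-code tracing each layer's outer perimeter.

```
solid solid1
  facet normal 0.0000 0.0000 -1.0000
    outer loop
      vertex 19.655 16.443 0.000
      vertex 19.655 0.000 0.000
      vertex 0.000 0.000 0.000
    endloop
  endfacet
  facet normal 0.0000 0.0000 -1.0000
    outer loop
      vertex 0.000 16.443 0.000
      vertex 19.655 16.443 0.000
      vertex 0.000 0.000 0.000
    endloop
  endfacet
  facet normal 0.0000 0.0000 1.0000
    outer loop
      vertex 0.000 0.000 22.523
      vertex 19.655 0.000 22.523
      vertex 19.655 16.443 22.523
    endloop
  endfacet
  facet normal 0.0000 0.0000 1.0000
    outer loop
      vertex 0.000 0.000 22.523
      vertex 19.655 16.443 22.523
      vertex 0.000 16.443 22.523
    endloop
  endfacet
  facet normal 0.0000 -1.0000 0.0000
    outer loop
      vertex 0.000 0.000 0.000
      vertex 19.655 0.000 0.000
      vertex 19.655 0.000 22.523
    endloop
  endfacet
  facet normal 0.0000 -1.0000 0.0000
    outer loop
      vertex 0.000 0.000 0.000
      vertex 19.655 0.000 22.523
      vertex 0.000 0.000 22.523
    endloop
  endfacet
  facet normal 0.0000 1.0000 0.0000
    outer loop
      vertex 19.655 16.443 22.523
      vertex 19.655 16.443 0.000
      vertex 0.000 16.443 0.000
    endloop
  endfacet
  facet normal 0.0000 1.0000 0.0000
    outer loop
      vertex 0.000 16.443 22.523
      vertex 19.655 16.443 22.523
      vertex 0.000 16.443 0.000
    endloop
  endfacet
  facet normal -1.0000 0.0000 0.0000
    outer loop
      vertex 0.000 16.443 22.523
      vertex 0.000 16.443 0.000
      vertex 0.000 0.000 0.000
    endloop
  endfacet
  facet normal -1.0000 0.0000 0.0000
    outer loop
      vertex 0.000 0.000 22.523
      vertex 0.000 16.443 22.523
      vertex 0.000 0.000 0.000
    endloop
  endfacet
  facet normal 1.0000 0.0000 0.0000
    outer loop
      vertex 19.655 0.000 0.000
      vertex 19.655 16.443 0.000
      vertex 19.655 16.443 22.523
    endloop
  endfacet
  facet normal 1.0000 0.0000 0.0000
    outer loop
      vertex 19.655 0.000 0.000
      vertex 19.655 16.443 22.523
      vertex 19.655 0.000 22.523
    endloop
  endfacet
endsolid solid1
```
; perimeter-only toolpath
G21 ; units = mm
G90 ; absolute positioning
G28 ; home
; layer 1
G0 Z2.815
G0 X0.000 Y0.000
G1 X19.655 Y0.000
G1 X19.655 Y16.443
G1 X0.000 Y16.443
G1 X0.000 Y0.000
; layer 2
G0 Z5.631
G0 X0.000 Y0.000
G1 X19.655 Y0.000
G1 X19.655 Y16.443
G1 X0.000 Y16.443
G1 X0.000 Y0.000
; layer 3
G0 Z8.446
G0 X0.000 Y0.000
G1 X19.655 Y0.000
G1 X19.655 Y16.443
G1 X0.000 Y16.443
G1 X0.000 Y0.000
; layer 4
G0 Z11.261
G0 X0.000 Y0.000
G1 X19.655 Y0.000
G1 X19.655 Y16.443
G1 X0.000 Y16.443
G1 X0.000 Y0.000
; layer 5
G0 Z14.077
G0 X0.000 Y0.000
G1 X19.655 Y0.000
G1 X19.655 Y16.443
G1 X0.000 Y16.443
G1 X0.000 Y0.000
; layer 6
G0 Z16.892
G0 X0.000 Y0.000
G1 X19.655 Y0.000
G1 X19.655 Y16.443
G1 X0.000 Y16.443
G1 X0.000 Y0.000
; layer 7
G0 Z19.708
G0 X0.000 Y0.000
G1 X19.655 Y0.000
G1 X19.655 Y16.443
G1 X0.000 Y16.443
G1 X0.000 Y0.000
; layer 8
G0 Z22.523
G0 X0.000 Y0.000
G1 X19.655 Y0.000
G1 X19.655 Y16.443
G1 X0.000 Y16.443
G1 X0.000 Y0.000
M2 ; end

The solid is a rectangular box, roughly 19.7 × 16.4 mm footprint and 22.5 mm tall. Slicing at Δz = 2.815 mm — 8 equal slices spanning the solid's height, so layer i sits at z = i·h/8 — gives 8 non-empty perimeters. Each is a 4-segment closed polygon; G0 lifts to the layer z and rapids to the start vertex, then G1 traces the edges.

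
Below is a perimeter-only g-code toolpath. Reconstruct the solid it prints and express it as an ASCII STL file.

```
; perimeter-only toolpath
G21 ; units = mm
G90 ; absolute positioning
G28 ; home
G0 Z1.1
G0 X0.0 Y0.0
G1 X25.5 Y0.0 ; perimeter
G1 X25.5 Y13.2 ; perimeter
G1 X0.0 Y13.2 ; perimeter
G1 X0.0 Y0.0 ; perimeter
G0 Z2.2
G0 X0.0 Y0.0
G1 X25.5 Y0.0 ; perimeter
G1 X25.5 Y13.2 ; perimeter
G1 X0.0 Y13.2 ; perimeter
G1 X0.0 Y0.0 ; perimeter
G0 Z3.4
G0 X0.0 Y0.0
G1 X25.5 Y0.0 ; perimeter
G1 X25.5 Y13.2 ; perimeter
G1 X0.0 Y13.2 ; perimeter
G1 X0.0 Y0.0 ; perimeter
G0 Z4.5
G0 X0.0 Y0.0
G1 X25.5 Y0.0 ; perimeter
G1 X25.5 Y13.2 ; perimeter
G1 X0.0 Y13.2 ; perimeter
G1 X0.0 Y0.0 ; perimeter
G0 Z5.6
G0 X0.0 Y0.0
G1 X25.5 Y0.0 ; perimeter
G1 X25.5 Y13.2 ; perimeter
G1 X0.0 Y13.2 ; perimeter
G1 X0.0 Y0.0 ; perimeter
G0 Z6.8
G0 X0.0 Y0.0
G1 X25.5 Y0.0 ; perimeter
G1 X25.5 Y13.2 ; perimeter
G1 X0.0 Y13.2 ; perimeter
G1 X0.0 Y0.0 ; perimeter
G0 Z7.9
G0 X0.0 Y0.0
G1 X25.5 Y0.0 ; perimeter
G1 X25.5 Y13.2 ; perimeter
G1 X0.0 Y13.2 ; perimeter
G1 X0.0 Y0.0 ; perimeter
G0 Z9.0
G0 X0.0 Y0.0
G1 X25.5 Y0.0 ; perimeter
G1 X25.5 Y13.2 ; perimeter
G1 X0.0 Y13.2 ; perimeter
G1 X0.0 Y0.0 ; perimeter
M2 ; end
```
solid part
  facet normal 0.0000 0.0000 -1.0000
    outer loop
      vertex 25.5 13.2 0.0
      vertex 25.5 0.0 0.0
      vertex 0.0 0.0 0.0
    endloop
  endfacet
  facet normal 0.0000 0.0000 -1.0000
    outer loop
      vertex 0.0 13.2 0.0
      vertex 25.5 13.2 0.0
      vertex 0.0 0.0 0.0
    endloop
  endfacet
  facet normal 0.0000 0.0000 1.0000
    outer loop
      vertex 0.0 0.0 9.0
      vertex 25.5 0.0 9.0
      vertex 25.5 13.2 9.0
    endloop
  endfacet
  facet normal 0.0000 0.0000 1.0000
    outer loop
      vertex 0.0 0.0 9.0
      vertex 25.5 13.2 9.0
      vertex 0.0 13.2 9.0
    endloop
  endfacet
  facet normal 0.0000 -1.0000 0.0000
    outer loop
      vertex 0.0 0.0 0.0
      vertex 25.5 0.0 0.0
      vertex 25.5 0.0 9.0
    endloop
  endfacet
  facet normal 0.0000 -1.0000 0.0000
    outer loop
      vertex 0.0 0.0 0.0
      vertex 25.5 0.0 9.0
      vertex 0.0 0.0 9.0
    endloop
  endfacet
  facet normal 0.0000 1.0000 0.0000
    outer loop
      vertex 25.5 13.2 9.0
      vertex 25.5 13.2 0.0
      vertex 0.0 13.2 0.0
    endloop
  endfacet
  facet normal 0.0000 1.0000 0.0000
    outer loop
      vertex 0.0 13.2 9.0
      vertex 25.5 13.2 9.0
      vertex 0.0 13.2 0.0
    endloop
  endfacet
  facet normal -1.0000 0.0000 0.0000
    outer loop
      vertex 0.0 13.2 9.0
      vertex 0.0 13.2 0.0
      vertex 0.0 0.0 0.0
    endloop
  endfacet
  facet normal -1.0000 0.0000 0.0000
    outer loop
      vertex 0.0 0.0 9.0
      vertex 0.0 13.2 9.0
      vertex 0.0 0.0 0.0
    endloop
  endfacet
  facet normal 1.0000 0.0000 0.0000
    outer loop
      vertex 25.5 0.0 0.0
      vertex 25.5 13.2 0.0
      vertex 25.5 13.2 9.0
    endloop
  endfacet
  facet normal 1.0000 0.0000 0.0000
    outer loop
      vertex 25.5 0.0 0.0
      vertex 25.5 13.2 9.0
      vertex 25.5 0.0 9.0
    endloop
  endfacet
endsolid part

The G0 Z moves step by Δz≈1.1 mm. Every layer's G1 loop is the same polygon, so the solid is a straight extrusion of it from z=0 to z≈9. Closing with flat bottom and top caps and triangulating gives 12 facets — a rectangular box, roughly 25.5 × 13.2 mm footprint and 9 mm tall.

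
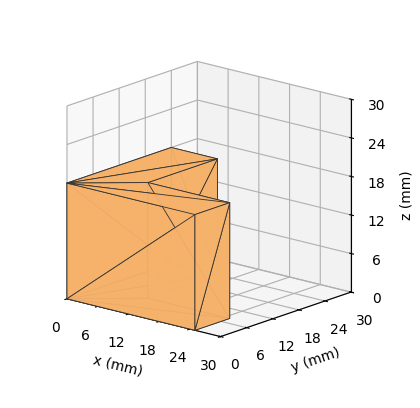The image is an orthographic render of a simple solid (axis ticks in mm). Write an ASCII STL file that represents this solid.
Reading the render: the shape is an L-shaped prism: outer 25 × 24 mm, arm thicknesses ≈ 8 mm (horizontal) and 9 mm (vertical), extruded 18 mm in z (dimensions read to the nearest mm from the axis ticks). For the STL, each face is triangulated and given an outward normal.

solid part
  facet normal 0.0000 0.0000 -1.0000
    outer loop
      vertex 25.0 8.0 0.0
      vertex 25.0 0.0 0.0
      vertex 0.0 0.0 0.0
    endloop
  endfacet
  facet normal 0.0000 0.0000 -1.0000
    outer loop
      vertex 9.0 8.0 0.0
      vertex 25.0 8.0 0.0
      vertex 0.0 0.0 0.0
    endloop
  endfacet
  facet normal 0.0000 0.0000 -1.0000
    outer loop
      vertex 9.0 24.0 0.0
      vertex 9.0 8.0 0.0
      vertex 0.0 0.0 0.0
    endloop
  endfacet
  facet normal 0.0000 0.0000 -1.0000
    outer loop
      vertex 0.0 24.0 0.0
      vertex 9.0 24.0 0.0
      vertex 0.0 0.0 0.0
    endloop
  endfacet
  facet normal 0.0000 0.0000 1.0000
    outer loop
      vertex 0.0 0.0 18.0
      vertex 25.0 0.0 18.0
      vertex 25.0 8.0 18.0
    endloop
  endfacet
  facet normal 0.0000 0.0000 1.0000
    outer loop
      vertex 0.0 0.0 18.0
      vertex 25.0 8.0 18.0
      vertex 9.0 8.0 18.0
    endloop
  endfacet
  facet normal 0.0000 0.0000 1.0000
    outer loop
      vertex 0.0 0.0 18.0
      vertex 9.0 8.0 18.0
      vertex 9.0 24.0 18.0
    endloop
  endfacet
  facet normal 0.0000 0.0000 1.0000
    outer loop
      vertex 0.0 0.0 18.0
      vertex 9.0 24.0 18.0
      vertex 0.0 24.0 18.0
    endloop
  endfacet
  facet normal 0.0000 -1.0000 0.0000
    outer loop
      vertex 0.0 0.0 0.0
      vertex 25.0 0.0 0.0
      vertex 25.0 0.0 18.0
    endloop
  endfacet
  facet normal 0.0000 -1.0000 0.0000
    outer loop
      vertex 0.0 0.0 0.0
      vertex 25.0 0.0 18.0
      vertex 0.0 0.0 18.0
    endloop
  endfacet
  facet normal 1.0000 0.0000 0.0000
    outer loop
      vertex 25.0 0.0 0.0
      vertex 25.0 8.0 0.0
      vertex 25.0 8.0 18.0
    endloop
  endfacet
  facet normal 1.0000 0.0000 0.0000
    outer loop
      vertex 25.0 0.0 0.0
      vertex 25.0 8.0 18.0
      vertex 25.0 0.0 18.0
    endloop
  endfacet
  facet normal 0.0000 1.0000 0.0000
    outer loop
      vertex 25.0 8.0 0.0
      vertex 9.0 8.0 0.0
      vertex 9.0 8.0 18.0
    endloop
  endfacet
  facet normal 0.0000 1.0000 0.0000
    outer loop
      vertex 25.0 8.0 0.0
      vertex 9.0 8.0 18.0
      vertex 25.0 8.0 18.0
    endloop
  endfacet
  facet normal 1.0000 0.0000 0.0000
    outer loop
      vertex 9.0 8.0 0.0
      vertex 9.0 24.0 0.0
      vertex 9.0 24.0 18.0
    endloop
  endfacet
  facet normal 1.0000 0.0000 0.0000
    outer loop
      vertex 9.0 8.0 0.0
      vertex 9.0 24.0 18.0
      vertex 9.0 8.0 18.0
    endloop
  endfacet
  facet normal 0.0000 1.0000 0.0000
    outer loop
      vertex 9.0 24.0 0.0
      vertex 0.0 24.0 0.0
      vertex 0.0 24.0 18.0
    endloop
  endfacet
  facet normal 0.0000 1.0000 0.0000
    outer loop
      vertex 9.0 24.0 0.0
      vertex 0.0 24.0 18.0
      vertex 9.0 24.0 18.0
    endloop
  endfacet
  facet normal -1.0000 0.0000 0.0000
    outer loop
      vertex 0.0 24.0 0.0
      vertex 0.0 0.0 0.0
      vertex 0.0 0.0 18.0
    endloop
  endfacet
  facet normal -1.0000 0.0000 0.0000
    outer loop
      vertex 0.0 24.0 0.0
      vertex 0.0 0.0 18.0
      vertex 0.0 24.0 18.0
    endloop
  endfacet
endsolid part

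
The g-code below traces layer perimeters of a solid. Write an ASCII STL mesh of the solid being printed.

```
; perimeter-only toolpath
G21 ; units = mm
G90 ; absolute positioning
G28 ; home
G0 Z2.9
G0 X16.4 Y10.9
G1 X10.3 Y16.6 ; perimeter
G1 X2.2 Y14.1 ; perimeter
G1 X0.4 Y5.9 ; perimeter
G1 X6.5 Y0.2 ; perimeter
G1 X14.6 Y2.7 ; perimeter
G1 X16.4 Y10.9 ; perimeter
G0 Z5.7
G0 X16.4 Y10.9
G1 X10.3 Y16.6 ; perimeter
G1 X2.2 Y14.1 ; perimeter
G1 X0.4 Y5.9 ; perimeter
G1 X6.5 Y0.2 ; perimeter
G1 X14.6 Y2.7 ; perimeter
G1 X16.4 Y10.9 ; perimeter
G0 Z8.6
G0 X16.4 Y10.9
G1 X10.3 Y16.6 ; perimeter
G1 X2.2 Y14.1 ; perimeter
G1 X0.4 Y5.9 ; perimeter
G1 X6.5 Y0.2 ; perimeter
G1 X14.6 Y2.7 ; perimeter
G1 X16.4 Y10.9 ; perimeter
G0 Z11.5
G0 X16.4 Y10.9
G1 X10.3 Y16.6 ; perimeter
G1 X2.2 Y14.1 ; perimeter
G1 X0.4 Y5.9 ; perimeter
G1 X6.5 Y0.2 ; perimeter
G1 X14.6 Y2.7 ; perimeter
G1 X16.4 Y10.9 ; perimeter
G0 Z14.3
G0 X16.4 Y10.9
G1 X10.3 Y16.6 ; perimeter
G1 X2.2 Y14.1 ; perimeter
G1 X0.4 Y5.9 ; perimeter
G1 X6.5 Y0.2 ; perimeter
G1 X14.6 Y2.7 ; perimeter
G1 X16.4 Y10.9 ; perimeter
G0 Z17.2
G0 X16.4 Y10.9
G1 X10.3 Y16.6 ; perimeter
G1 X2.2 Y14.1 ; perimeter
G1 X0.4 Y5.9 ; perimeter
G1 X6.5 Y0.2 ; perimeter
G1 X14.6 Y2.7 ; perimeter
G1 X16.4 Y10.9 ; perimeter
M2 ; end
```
solid part
  facet normal 0.0000 0.0000 -1.0000
    outer loop
      vertex 2.2 14.1 0.0
      vertex 10.3 16.6 0.0
      vertex 16.4 10.9 0.0
    endloop
  endfacet
  facet normal 0.0000 0.0000 -1.0000
    outer loop
      vertex 0.4 5.9 0.0
      vertex 2.2 14.1 0.0
      vertex 16.4 10.9 0.0
    endloop
  endfacet
  facet normal 0.0000 0.0000 -1.0000
    outer loop
      vertex 6.5 0.2 0.0
      vertex 0.4 5.9 0.0
      vertex 16.4 10.9 0.0
    endloop
  endfacet
  facet normal 0.0000 0.0000 -1.0000
    outer loop
      vertex 14.6 2.7 0.0
      vertex 6.5 0.2 0.0
      vertex 16.4 10.9 0.0
    endloop
  endfacet
  facet normal 0.0000 0.0000 1.0000
    outer loop
      vertex 16.4 10.9 17.2
      vertex 10.3 16.6 17.2
      vertex 2.2 14.1 17.2
    endloop
  endfacet
  facet normal 0.0000 0.0000 1.0000
    outer loop
      vertex 16.4 10.9 17.2
      vertex 2.2 14.1 17.2
      vertex 0.4 5.9 17.2
    endloop
  endfacet
  facet normal 0.0000 0.0000 1.0000
    outer loop
      vertex 16.4 10.9 17.2
      vertex 0.4 5.9 17.2
      vertex 6.5 0.2 17.2
    endloop
  endfacet
  facet normal 0.0000 0.0000 1.0000
    outer loop
      vertex 16.4 10.9 17.2
      vertex 6.5 0.2 17.2
      vertex 14.6 2.7 17.2
    endloop
  endfacet
  facet normal 0.6827 0.7307 0.0000
    outer loop
      vertex 16.4 10.9 0.0
      vertex 10.3 16.6 0.0
      vertex 10.3 16.6 17.2
    endloop
  endfacet
  facet normal 0.6827 0.7307 0.0000
    outer loop
      vertex 16.4 10.9 0.0
      vertex 10.3 16.6 17.2
      vertex 16.4 10.9 17.2
    endloop
  endfacet
  facet normal -0.2949 0.9555 0.0000
    outer loop
      vertex 10.3 16.6 0.0
      vertex 2.2 14.1 0.0
      vertex 2.2 14.1 17.2
    endloop
  endfacet
  facet normal -0.2949 0.9555 0.0000
    outer loop
      vertex 10.3 16.6 0.0
      vertex 2.2 14.1 17.2
      vertex 10.3 16.6 17.2
    endloop
  endfacet
  facet normal -0.9767 0.2144 0.0000
    outer loop
      vertex 2.2 14.1 0.0
      vertex 0.4 5.9 0.0
      vertex 0.4 5.9 17.2
    endloop
  endfacet
  facet normal -0.9767 0.2144 0.0000
    outer loop
      vertex 2.2 14.1 0.0
      vertex 0.4 5.9 17.2
      vertex 2.2 14.1 17.2
    endloop
  endfacet
  facet normal -0.6827 -0.7307 0.0000
    outer loop
      vertex 0.4 5.9 0.0
      vertex 6.5 0.2 0.0
      vertex 6.5 0.2 17.2
    endloop
  endfacet
  facet normal -0.6827 -0.7307 0.0000
    outer loop
      vertex 0.4 5.9 0.0
      vertex 6.5 0.2 17.2
      vertex 0.4 5.9 17.2
    endloop
  endfacet
  facet normal 0.2949 -0.9555 0.0000
    outer loop
      vertex 6.5 0.2 0.0
      vertex 14.6 2.7 0.0
      vertex 14.6 2.7 17.2
    endloop
  endfacet
  facet normal 0.2949 -0.9555 0.0000
    outer loop
      vertex 6.5 0.2 0.0
      vertex 14.6 2.7 17.2
      vertex 6.5 0.2 17.2
    endloop
  endfacet
  facet normal 0.9767 -0.2144 0.0000
    outer loop
      vertex 14.6 2.7 0.0
      vertex 16.4 10.9 0.0
      vertex 16.4 10.9 17.2
    endloop
  endfacet
  facet normal 0.9767 -0.2144 0.0000
    outer loop
      vertex 14.6 2.7 0.0
      vertex 16.4 10.9 17.2
      vertex 14.6 2.7 17.2
    endloop
  endfacet
endsolid part

The G0 Z moves step by Δz≈2.9 mm. Every layer's G1 loop is the same polygon, so the solid is a straight extrusion of it from z=0 to z≈17.2. Closing with flat bottom and top caps and triangulating gives 20 facets — a regular 6-sided prism (a cylinder approximated with 6 flat sides), circumscribed radius ≈ 8.4 mm, height ≈ 17.2 mm.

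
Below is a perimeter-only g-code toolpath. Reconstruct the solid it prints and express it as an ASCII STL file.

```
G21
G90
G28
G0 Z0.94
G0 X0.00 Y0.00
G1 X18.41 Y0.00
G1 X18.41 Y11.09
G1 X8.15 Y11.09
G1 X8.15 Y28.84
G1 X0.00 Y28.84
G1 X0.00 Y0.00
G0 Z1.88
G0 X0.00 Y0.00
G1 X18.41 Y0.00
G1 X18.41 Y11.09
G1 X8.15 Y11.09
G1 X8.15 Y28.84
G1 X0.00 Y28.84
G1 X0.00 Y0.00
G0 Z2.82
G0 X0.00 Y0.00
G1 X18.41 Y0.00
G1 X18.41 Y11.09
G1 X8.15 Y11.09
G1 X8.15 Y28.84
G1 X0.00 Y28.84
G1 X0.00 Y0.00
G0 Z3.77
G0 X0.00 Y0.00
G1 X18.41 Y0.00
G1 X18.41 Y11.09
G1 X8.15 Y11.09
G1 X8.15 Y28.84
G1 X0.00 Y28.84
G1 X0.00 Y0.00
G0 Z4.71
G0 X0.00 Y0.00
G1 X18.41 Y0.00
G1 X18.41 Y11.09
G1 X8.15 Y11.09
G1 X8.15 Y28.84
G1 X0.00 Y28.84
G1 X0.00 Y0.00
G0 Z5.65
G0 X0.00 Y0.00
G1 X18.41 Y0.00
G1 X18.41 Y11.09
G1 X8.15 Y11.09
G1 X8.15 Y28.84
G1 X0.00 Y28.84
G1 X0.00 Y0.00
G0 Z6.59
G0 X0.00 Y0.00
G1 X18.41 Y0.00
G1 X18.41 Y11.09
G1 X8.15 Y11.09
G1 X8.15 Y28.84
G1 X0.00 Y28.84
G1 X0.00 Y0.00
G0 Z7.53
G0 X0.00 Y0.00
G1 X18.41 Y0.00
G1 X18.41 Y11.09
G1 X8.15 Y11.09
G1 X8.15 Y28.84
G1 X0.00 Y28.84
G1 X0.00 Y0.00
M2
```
solid part
  facet normal 0.0000 0.0000 -1.0000
    outer loop
      vertex 18.41 11.09 0.00
      vertex 18.41 0.00 0.00
      vertex 0.00 0.00 0.00
    endloop
  endfacet
  facet normal 0.0000 0.0000 -1.0000
    outer loop
      vertex 8.15 11.09 0.00
      vertex 18.41 11.09 0.00
      vertex 0.00 0.00 0.00
    endloop
  endfacet
  facet normal 0.0000 0.0000 -1.0000
    outer loop
      vertex 8.15 28.84 0.00
      vertex 8.15 11.09 0.00
      vertex 0.00 0.00 0.00
    endloop
  endfacet
  facet normal 0.0000 0.0000 -1.0000
    outer loop
      vertex 0.00 28.84 0.00
      vertex 8.15 28.84 0.00
      vertex 0.00 0.00 0.00
    endloop
  endfacet
  facet normal 0.0000 0.0000 1.0000
    outer loop
      vertex 0.00 0.00 7.53
      vertex 18.41 0.00 7.53
      vertex 18.41 11.09 7.53
    endloop
  endfacet
  facet normal 0.0000 0.0000 1.0000
    outer loop
      vertex 0.00 0.00 7.53
      vertex 18.41 11.09 7.53
      vertex 8.15 11.09 7.53
    endloop
  endfacet
  facet normal 0.0000 0.0000 1.0000
    outer loop
      vertex 0.00 0.00 7.53
      vertex 8.15 11.09 7.53
      vertex 8.15 28.84 7.53
    endloop
  endfacet
  facet normal 0.0000 0.0000 1.0000
    outer loop
      vertex 0.00 0.00 7.53
      vertex 8.15 28.84 7.53
      vertex 0.00 28.84 7.53
    endloop
  endfacet
  facet normal 0.0000 -1.0000 0.0000
    outer loop
      vertex 0.00 0.00 0.00
      vertex 18.41 0.00 0.00
      vertex 18.41 0.00 7.53
    endloop
  endfacet
  facet normal 0.0000 -1.0000 0.0000
    outer loop
      vertex 0.00 0.00 0.00
      vertex 18.41 0.00 7.53
      vertex 0.00 0.00 7.53
    endloop
  endfacet
  facet normal 1.0000 0.0000 0.0000
    outer loop
      vertex 18.41 0.00 0.00
      vertex 18.41 11.09 0.00
      vertex 18.41 11.09 7.53
    endloop
  endfacet
  facet normal 1.0000 0.0000 0.0000
    outer loop
      vertex 18.41 0.00 0.00
      vertex 18.41 11.09 7.53
      vertex 18.41 0.00 7.53
    endloop
  endfacet
  facet normal 0.0000 1.0000 0.0000
    outer loop
      vertex 18.41 11.09 0.00
      vertex 8.15 11.09 0.00
      vertex 8.15 11.09 7.53
    endloop
  endfacet
  facet normal 0.0000 1.0000 0.0000
    outer loop
      vertex 18.41 11.09 0.00
      vertex 8.15 11.09 7.53
      vertex 18.41 11.09 7.53
    endloop
  endfacet
  facet normal 1.0000 0.0000 0.0000
    outer loop
      vertex 8.15 11.09 0.00
      vertex 8.15 28.84 0.00
      vertex 8.15 28.84 7.53
    endloop
  endfacet
  facet normal 1.0000 0.0000 0.0000
    outer loop
      vertex 8.15 11.09 0.00
      vertex 8.15 28.84 7.53
      vertex 8.15 11.09 7.53
    endloop
  endfacet
  facet normal 0.0000 1.0000 0.0000
    outer loop
      vertex 8.15 28.84 0.00
      vertex 0.00 28.84 0.00
      vertex 0.00 28.84 7.53
    endloop
  endfacet
  facet normal 0.0000 1.0000 0.0000
    outer loop
      vertex 8.15 28.84 0.00
      vertex 0.00 28.84 7.53
      vertex 8.15 28.84 7.53
    endloop
  endfacet
  facet normal -1.0000 0.0000 0.0000
    outer loop
      vertex 0.00 28.84 0.00
      vertex 0.00 0.00 0.00
      vertex 0.00 0.00 7.53
    endloop
  endfacet
  facet normal -1.0000 0.0000 0.0000
    outer loop
      vertex 0.00 28.84 0.00
      vertex 0.00 0.00 7.53
      vertex 0.00 28.84 7.53
    endloop
  endfacet
endsolid part

The G0 Z moves step by Δz≈0.94 mm. Every layer's G1 loop is the same polygon, so the solid is a straight extrusion of it from z=0 to z≈7.53. Closing with flat bottom and top caps and triangulating gives 20 facets — an L-shaped prism: outer 18.4 × 28.8 mm, arm thicknesses ≈ 11.1 mm (horizontal) and 8.15 mm (vertical), extruded 7.53 mm in z.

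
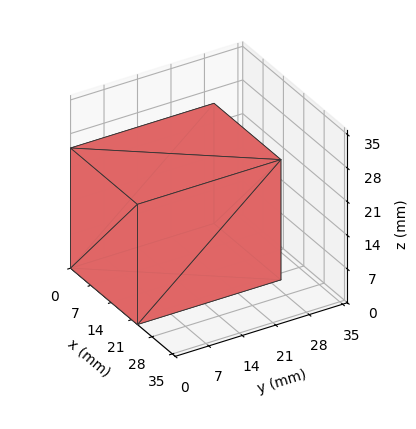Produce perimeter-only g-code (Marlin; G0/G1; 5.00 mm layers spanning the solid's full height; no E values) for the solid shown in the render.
Reading the render: the shape is a rectangular box, roughly 23 × 30 mm footprint and 25 mm tall (dimensions read to the nearest mm from the axis ticks). For the g-code, the solid's height is divided into equal slices at the stated Δz and each level perimeter traced with G1 moves after a G0 lift.

; perimeter-only toolpath
G21 ; units = mm
G90 ; absolute positioning
G28 ; home
; layer 1
G0 Z5.00
G0 X0.00 Y0.00
G1 X23.00 Y0.00
G1 X23.00 Y30.00
G1 X0.00 Y30.00
G1 X0.00 Y0.00
; layer 2
G0 Z10.00
G0 X0.00 Y0.00
G1 X23.00 Y0.00
G1 X23.00 Y30.00
G1 X0.00 Y30.00
G1 X0.00 Y0.00
; layer 3
G0 Z15.00
G0 X0.00 Y0.00
G1 X23.00 Y0.00
G1 X23.00 Y30.00
G1 X0.00 Y30.00
G1 X0.00 Y0.00
; layer 4
G0 Z20.00
G0 X0.00 Y0.00
G1 X23.00 Y0.00
G1 X23.00 Y30.00
G1 X0.00 Y30.00
G1 X0.00 Y0.00
; layer 5
G0 Z25.00
G0 X0.00 Y0.00
G1 X23.00 Y0.00
G1 X23.00 Y30.00
G1 X0.00 Y30.00
G1 X0.00 Y0.00
M2 ; end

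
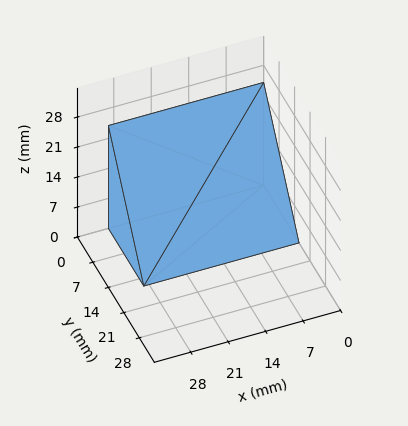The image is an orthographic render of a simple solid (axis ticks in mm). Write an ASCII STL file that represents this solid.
Reading the render: the shape is a wedge (ramp): 29 × 16 mm base, rising to 24 mm along the y=0 edge and sloping linearly to z=0 at y=16 (dimensions read to the nearest mm from the axis ticks). For the STL, each face is triangulated and given an outward normal.

solid part
  facet normal 0.0000 0.0000 -1.0000
    outer loop
      vertex 29.0 16.0 0.0
      vertex 29.0 0.0 0.0
      vertex 0.0 0.0 0.0
    endloop
  endfacet
  facet normal 0.0000 0.0000 -1.0000
    outer loop
      vertex 0.0 16.0 0.0
      vertex 29.0 16.0 0.0
      vertex 0.0 0.0 0.0
    endloop
  endfacet
  facet normal 0.0000 -1.0000 0.0000
    outer loop
      vertex 0.0 0.0 0.0
      vertex 29.0 0.0 0.0
      vertex 29.0 0.0 24.0
    endloop
  endfacet
  facet normal 0.0000 -1.0000 0.0000
    outer loop
      vertex 0.0 0.0 0.0
      vertex 29.0 0.0 24.0
      vertex 0.0 0.0 24.0
    endloop
  endfacet
  facet normal 0.0000 0.8321 0.5547
    outer loop
      vertex 0.0 0.0 24.0
      vertex 29.0 0.0 24.0
      vertex 29.0 16.0 0.0
    endloop
  endfacet
  facet normal 0.0000 0.8321 0.5547
    outer loop
      vertex 0.0 0.0 24.0
      vertex 29.0 16.0 0.0
      vertex 0.0 16.0 0.0
    endloop
  endfacet
  facet normal -1.0000 0.0000 0.0000
    outer loop
      vertex 0.0 0.0 24.0
      vertex 0.0 16.0 0.0
      vertex 0.0 0.0 0.0
    endloop
  endfacet
  facet normal 1.0000 0.0000 0.0000
    outer loop
      vertex 29.0 0.0 0.0
      vertex 29.0 16.0 0.0
      vertex 29.0 0.0 24.0
    endloop
  endfacet
endsolid part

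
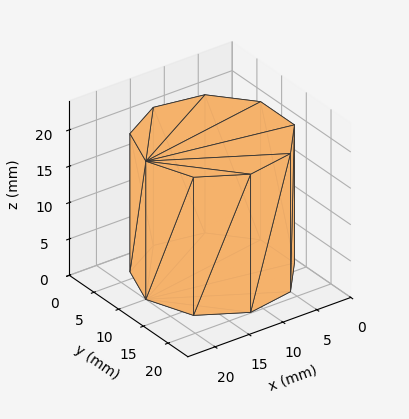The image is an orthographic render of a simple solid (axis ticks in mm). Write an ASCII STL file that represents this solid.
Reading the render: the shape is a regular 9-sided prism (a cylinder approximated with 9 flat sides), circumscribed radius ≈ 10 mm, height ≈ 19 mm (dimensions read to the nearest mm from the axis ticks). For the STL, each face is triangulated and given an outward normal.

solid part
  facet normal 0.0000 0.0000 -1.0000
    outer loop
      vertex 11.736 19.848 0.000
      vertex 17.660 16.428 0.000
      vertex 20.000 10.000 0.000
    endloop
  endfacet
  facet normal 0.0000 0.0000 -1.0000
    outer loop
      vertex 5.000 18.660 0.000
      vertex 11.736 19.848 0.000
      vertex 20.000 10.000 0.000
    endloop
  endfacet
  facet normal 0.0000 0.0000 -1.0000
    outer loop
      vertex 0.603 13.420 0.000
      vertex 5.000 18.660 0.000
      vertex 20.000 10.000 0.000
    endloop
  endfacet
  facet normal 0.0000 0.0000 -1.0000
    outer loop
      vertex 0.603 6.580 0.000
      vertex 0.603 13.420 0.000
      vertex 20.000 10.000 0.000
    endloop
  endfacet
  facet normal 0.0000 0.0000 -1.0000
    outer loop
      vertex 5.000 1.340 0.000
      vertex 0.603 6.580 0.000
      vertex 20.000 10.000 0.000
    endloop
  endfacet
  facet normal 0.0000 0.0000 -1.0000
    outer loop
      vertex 11.736 0.152 0.000
      vertex 5.000 1.340 0.000
      vertex 20.000 10.000 0.000
    endloop
  endfacet
  facet normal 0.0000 0.0000 -1.0000
    outer loop
      vertex 17.660 3.572 0.000
      vertex 11.736 0.152 0.000
      vertex 20.000 10.000 0.000
    endloop
  endfacet
  facet normal 0.0000 0.0000 1.0000
    outer loop
      vertex 20.000 10.000 19.000
      vertex 17.660 16.428 19.000
      vertex 11.736 19.848 19.000
    endloop
  endfacet
  facet normal 0.0000 0.0000 1.0000
    outer loop
      vertex 20.000 10.000 19.000
      vertex 11.736 19.848 19.000
      vertex 5.000 18.660 19.000
    endloop
  endfacet
  facet normal 0.0000 0.0000 1.0000
    outer loop
      vertex 20.000 10.000 19.000
      vertex 5.000 18.660 19.000
      vertex 0.603 13.420 19.000
    endloop
  endfacet
  facet normal 0.0000 0.0000 1.0000
    outer loop
      vertex 20.000 10.000 19.000
      vertex 0.603 13.420 19.000
      vertex 0.603 6.580 19.000
    endloop
  endfacet
  facet normal 0.0000 0.0000 1.0000
    outer loop
      vertex 20.000 10.000 19.000
      vertex 0.603 6.580 19.000
      vertex 5.000 1.340 19.000
    endloop
  endfacet
  facet normal 0.0000 0.0000 1.0000
    outer loop
      vertex 20.000 10.000 19.000
      vertex 5.000 1.340 19.000
      vertex 11.736 0.152 19.000
    endloop
  endfacet
  facet normal 0.0000 0.0000 1.0000
    outer loop
      vertex 20.000 10.000 19.000
      vertex 11.736 0.152 19.000
      vertex 17.660 3.572 19.000
    endloop
  endfacet
  facet normal 0.9397 0.3421 0.0000
    outer loop
      vertex 20.000 10.000 0.000
      vertex 17.660 16.428 0.000
      vertex 17.660 16.428 19.000
    endloop
  endfacet
  facet normal 0.9397 0.3421 0.0000
    outer loop
      vertex 20.000 10.000 0.000
      vertex 17.660 16.428 19.000
      vertex 20.000 10.000 19.000
    endloop
  endfacet
  facet normal 0.5000 0.8660 0.0000
    outer loop
      vertex 17.660 16.428 0.000
      vertex 11.736 19.848 0.000
      vertex 11.736 19.848 19.000
    endloop
  endfacet
  facet normal 0.5000 0.8660 0.0000
    outer loop
      vertex 17.660 16.428 0.000
      vertex 11.736 19.848 19.000
      vertex 17.660 16.428 19.000
    endloop
  endfacet
  facet normal -0.1737 0.9848 0.0000
    outer loop
      vertex 11.736 19.848 0.000
      vertex 5.000 18.660 0.000
      vertex 5.000 18.660 19.000
    endloop
  endfacet
  facet normal -0.1737 0.9848 0.0000
    outer loop
      vertex 11.736 19.848 0.000
      vertex 5.000 18.660 19.000
      vertex 11.736 19.848 19.000
    endloop
  endfacet
  facet normal -0.7660 0.6428 0.0000
    outer loop
      vertex 5.000 18.660 0.000
      vertex 0.603 13.420 0.000
      vertex 0.603 13.420 19.000
    endloop
  endfacet
  facet normal -0.7660 0.6428 0.0000
    outer loop
      vertex 5.000 18.660 0.000
      vertex 0.603 13.420 19.000
      vertex 5.000 18.660 19.000
    endloop
  endfacet
  facet normal -1.0000 0.0000 0.0000
    outer loop
      vertex 0.603 13.420 0.000
      vertex 0.603 6.580 0.000
      vertex 0.603 6.580 19.000
    endloop
  endfacet
  facet normal -1.0000 0.0000 0.0000
    outer loop
      vertex 0.603 13.420 0.000
      vertex 0.603 6.580 19.000
      vertex 0.603 13.420 19.000
    endloop
  endfacet
  facet normal -0.7660 -0.6428 0.0000
    outer loop
      vertex 0.603 6.580 0.000
      vertex 5.000 1.340 0.000
      vertex 5.000 1.340 19.000
    endloop
  endfacet
  facet normal -0.7660 -0.6428 0.0000
    outer loop
      vertex 0.603 6.580 0.000
      vertex 5.000 1.340 19.000
      vertex 0.603 6.580 19.000
    endloop
  endfacet
  facet normal -0.1737 -0.9848 0.0000
    outer loop
      vertex 5.000 1.340 0.000
      vertex 11.736 0.152 0.000
      vertex 11.736 0.152 19.000
    endloop
  endfacet
  facet normal -0.1737 -0.9848 0.0000
    outer loop
      vertex 5.000 1.340 0.000
      vertex 11.736 0.152 19.000
      vertex 5.000 1.340 19.000
    endloop
  endfacet
  facet normal 0.5000 -0.8660 0.0000
    outer loop
      vertex 11.736 0.152 0.000
      vertex 17.660 3.572 0.000
      vertex 17.660 3.572 19.000
    endloop
  endfacet
  facet normal 0.5000 -0.8660 0.0000
    outer loop
      vertex 11.736 0.152 0.000
      vertex 17.660 3.572 19.000
      vertex 11.736 0.152 19.000
    endloop
  endfacet
  facet normal 0.9397 -0.3421 0.0000
    outer loop
      vertex 17.660 3.572 0.000
      vertex 20.000 10.000 0.000
      vertex 20.000 10.000 19.000
    endloop
  endfacet
  facet normal 0.9397 -0.3421 0.0000
    outer loop
      vertex 17.660 3.572 0.000
      vertex 20.000 10.000 19.000
      vertex 17.660 3.572 19.000
    endloop
  endfacet
endsolid part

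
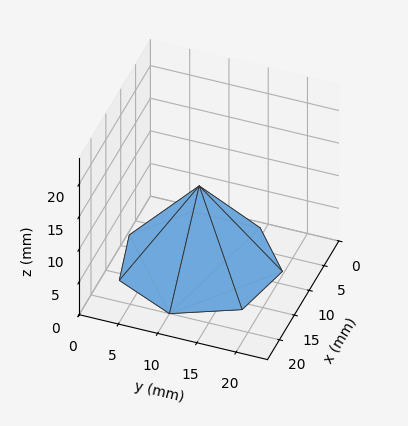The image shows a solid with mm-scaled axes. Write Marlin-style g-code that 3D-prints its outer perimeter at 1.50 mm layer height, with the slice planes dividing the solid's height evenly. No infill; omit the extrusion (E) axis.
Reading the render: the shape is a regular 7-sided pyramid, base circumscribed radius ≈ 10 mm, apex at z ≈ 12 mm (dimensions read to the nearest mm from the axis ticks). For the g-code, the solid's height is divided into equal slices at the stated Δz and each level perimeter traced with G1 moves after a G0 lift.

; perimeter-only toolpath
G21 ; units = mm
G90 ; absolute positioning
G28 ; home
; layer 1
G0 Z1.50
G0 X18.75 Y10.00
G1 X15.45 Y16.84
G1 X8.05 Y18.53
G1 X2.12 Y13.80
G1 X2.12 Y6.20
G1 X8.05 Y1.47
G1 X15.45 Y3.16
G1 X18.75 Y10.00
; layer 2
G0 Z3.00
G0 X17.50 Y10.00
G1 X14.67 Y15.87
G1 X8.33 Y17.31
G1 X3.24 Y13.25
G1 X3.24 Y6.75
G1 X8.33 Y2.69
G1 X14.67 Y4.13
G1 X17.50 Y10.00
; layer 3
G0 Z4.50
G0 X16.25 Y10.00
G1 X13.89 Y14.89
G1 X8.61 Y16.09
G1 X4.37 Y12.71
G1 X4.37 Y7.29
G1 X8.61 Y3.91
G1 X13.89 Y5.11
G1 X16.25 Y10.00
; layer 4
G0 Z6.00
G0 X15.00 Y10.00
G1 X13.12 Y13.91
G1 X8.88 Y14.88
G1 X5.50 Y12.17
G1 X5.50 Y7.83
G1 X8.88 Y5.12
G1 X13.12 Y6.09
G1 X15.00 Y10.00
; layer 5
G0 Z7.50
G0 X13.75 Y10.00
G1 X12.34 Y12.93
G1 X9.16 Y13.66
G1 X6.62 Y11.63
G1 X6.62 Y8.37
G1 X9.16 Y6.34
G1 X12.34 Y7.07
G1 X13.75 Y10.00
; layer 6
G0 Z9.00
G0 X12.50 Y10.00
G1 X11.56 Y11.96
G1 X9.44 Y12.44
G1 X7.75 Y11.09
G1 X7.75 Y8.91
G1 X9.44 Y7.56
G1 X11.56 Y8.04
G1 X12.50 Y10.00
; layer 7
G0 Z10.50
G0 X11.25 Y10.00
G1 X10.78 Y10.98
G1 X9.72 Y11.22
G1 X8.87 Y10.54
G1 X8.87 Y9.46
G1 X9.72 Y8.78
G1 X10.78 Y9.02
G1 X11.25 Y10.00
M2 ; end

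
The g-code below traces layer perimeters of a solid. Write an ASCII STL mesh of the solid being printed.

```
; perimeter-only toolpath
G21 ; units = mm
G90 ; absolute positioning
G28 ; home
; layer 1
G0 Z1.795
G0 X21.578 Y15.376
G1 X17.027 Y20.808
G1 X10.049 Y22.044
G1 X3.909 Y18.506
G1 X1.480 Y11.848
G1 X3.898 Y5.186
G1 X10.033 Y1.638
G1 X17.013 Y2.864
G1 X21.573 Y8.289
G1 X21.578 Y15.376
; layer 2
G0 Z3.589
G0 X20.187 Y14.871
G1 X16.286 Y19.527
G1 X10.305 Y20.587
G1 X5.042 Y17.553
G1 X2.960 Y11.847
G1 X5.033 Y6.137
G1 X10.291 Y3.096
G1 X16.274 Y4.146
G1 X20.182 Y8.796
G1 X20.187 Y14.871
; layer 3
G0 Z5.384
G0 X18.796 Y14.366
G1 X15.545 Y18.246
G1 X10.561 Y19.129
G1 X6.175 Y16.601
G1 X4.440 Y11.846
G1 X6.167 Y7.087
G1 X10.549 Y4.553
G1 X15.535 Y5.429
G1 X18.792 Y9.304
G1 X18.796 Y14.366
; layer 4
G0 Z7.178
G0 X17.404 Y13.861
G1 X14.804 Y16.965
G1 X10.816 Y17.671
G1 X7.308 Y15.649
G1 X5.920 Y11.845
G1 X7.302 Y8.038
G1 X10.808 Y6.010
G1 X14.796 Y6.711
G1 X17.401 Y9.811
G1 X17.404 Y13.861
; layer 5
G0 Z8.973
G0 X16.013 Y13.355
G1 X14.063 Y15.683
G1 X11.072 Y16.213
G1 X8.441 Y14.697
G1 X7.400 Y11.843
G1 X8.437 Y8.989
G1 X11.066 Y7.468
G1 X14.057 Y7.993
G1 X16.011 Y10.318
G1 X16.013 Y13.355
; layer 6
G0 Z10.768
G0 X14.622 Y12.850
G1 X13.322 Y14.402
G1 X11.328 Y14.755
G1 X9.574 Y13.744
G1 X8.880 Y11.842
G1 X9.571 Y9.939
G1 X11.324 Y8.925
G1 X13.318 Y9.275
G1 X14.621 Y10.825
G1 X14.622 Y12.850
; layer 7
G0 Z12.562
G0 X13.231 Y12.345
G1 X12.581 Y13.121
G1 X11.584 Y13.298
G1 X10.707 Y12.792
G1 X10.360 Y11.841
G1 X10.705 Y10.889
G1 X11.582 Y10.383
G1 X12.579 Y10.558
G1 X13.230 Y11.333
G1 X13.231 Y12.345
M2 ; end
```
solid part
  facet normal 0.0000 0.0000 -1.0000
    outer loop
      vertex 9.793 23.502 0.000
      vertex 17.768 22.089 0.000
      vertex 22.969 15.881 0.000
    endloop
  endfacet
  facet normal 0.0000 0.0000 -1.0000
    outer loop
      vertex 2.776 19.458 0.000
      vertex 9.793 23.502 0.000
      vertex 22.969 15.881 0.000
    endloop
  endfacet
  facet normal 0.0000 0.0000 -1.0000
    outer loop
      vertex 0.000 11.849 0.000
      vertex 2.776 19.458 0.000
      vertex 22.969 15.881 0.000
    endloop
  endfacet
  facet normal 0.0000 0.0000 -1.0000
    outer loop
      vertex 2.764 4.236 0.000
      vertex 0.000 11.849 0.000
      vertex 22.969 15.881 0.000
    endloop
  endfacet
  facet normal 0.0000 0.0000 -1.0000
    outer loop
      vertex 9.775 0.181 0.000
      vertex 2.764 4.236 0.000
      vertex 22.969 15.881 0.000
    endloop
  endfacet
  facet normal 0.0000 0.0000 -1.0000
    outer loop
      vertex 17.752 1.582 0.000
      vertex 9.775 0.181 0.000
      vertex 22.969 15.881 0.000
    endloop
  endfacet
  facet normal 0.0000 0.0000 -1.0000
    outer loop
      vertex 22.963 7.782 0.000
      vertex 17.752 1.582 0.000
      vertex 22.969 15.881 0.000
    endloop
  endfacet
  facet normal 0.6059 0.5076 0.6125
    outer loop
      vertex 22.969 15.881 0.000
      vertex 17.768 22.089 0.000
      vertex 11.840 11.840 14.357
    endloop
  endfacet
  facet normal 0.1379 0.7783 0.6125
    outer loop
      vertex 17.768 22.089 0.000
      vertex 9.793 23.502 0.000
      vertex 11.840 11.840 14.357
    endloop
  endfacet
  facet normal -0.3947 0.6848 0.6126
    outer loop
      vertex 9.793 23.502 0.000
      vertex 2.776 19.458 0.000
      vertex 11.840 11.840 14.357
    endloop
  endfacet
  facet normal -0.7426 0.2709 0.6125
    outer loop
      vertex 2.776 19.458 0.000
      vertex 0.000 11.849 0.000
      vertex 11.840 11.840 14.357
    endloop
  endfacet
  facet normal -0.7430 -0.2697 0.6126
    outer loop
      vertex 0.000 11.849 0.000
      vertex 2.764 4.236 0.000
      vertex 11.840 11.840 14.357
    endloop
  endfacet
  facet normal -0.3957 -0.6842 0.6126
    outer loop
      vertex 2.764 4.236 0.000
      vertex 9.775 0.181 0.000
      vertex 11.840 11.840 14.357
    endloop
  endfacet
  facet normal 0.1367 -0.7785 0.6125
    outer loop
      vertex 9.775 0.181 0.000
      vertex 17.752 1.582 0.000
      vertex 11.840 11.840 14.357
    endloop
  endfacet
  facet normal 0.6051 -0.5086 0.6125
    outer loop
      vertex 17.752 1.582 0.000
      vertex 22.963 7.782 0.000
      vertex 11.840 11.840 14.357
    endloop
  endfacet
  facet normal 0.7904 -0.0006 0.6125
    outer loop
      vertex 22.963 7.782 0.000
      vertex 22.969 15.881 0.000
      vertex 11.840 11.840 14.357
    endloop
  endfacet
endsolid part

The G0 Z moves step by Δz≈1.795 mm. The G1 loops shrink linearly with z, so the solid tapers from its base footprint up to z≈14.4. Closing with a flat bottom cap and the tapered top and triangulating gives 16 facets — a regular 9-sided pyramid, base circumscribed radius ≈ 11.8 mm, apex at z ≈ 14.4 mm.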